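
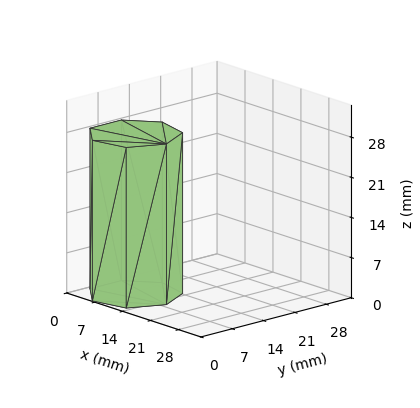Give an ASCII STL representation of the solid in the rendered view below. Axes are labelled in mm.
Reading the render: the shape is a regular 7-sided prism (a cylinder approximated with 7 flat sides), circumscribed radius ≈ 8 mm, height ≈ 28 mm (dimensions read to the nearest mm from the axis ticks). For the STL, each face is triangulated and given an outward normal.

solid part
  facet normal 0.0000 0.0000 -1.0000
    outer loop
      vertex 6.2 15.8 0.0
      vertex 13.0 14.3 0.0
      vertex 16.0 8.0 0.0
    endloop
  endfacet
  facet normal 0.0000 0.0000 -1.0000
    outer loop
      vertex 0.8 11.5 0.0
      vertex 6.2 15.8 0.0
      vertex 16.0 8.0 0.0
    endloop
  endfacet
  facet normal 0.0000 0.0000 -1.0000
    outer loop
      vertex 0.8 4.5 0.0
      vertex 0.8 11.5 0.0
      vertex 16.0 8.0 0.0
    endloop
  endfacet
  facet normal 0.0000 0.0000 -1.0000
    outer loop
      vertex 6.2 0.2 0.0
      vertex 0.8 4.5 0.0
      vertex 16.0 8.0 0.0
    endloop
  endfacet
  facet normal 0.0000 0.0000 -1.0000
    outer loop
      vertex 13.0 1.7 0.0
      vertex 6.2 0.2 0.0
      vertex 16.0 8.0 0.0
    endloop
  endfacet
  facet normal 0.0000 0.0000 1.0000
    outer loop
      vertex 16.0 8.0 28.0
      vertex 13.0 14.3 28.0
      vertex 6.2 15.8 28.0
    endloop
  endfacet
  facet normal 0.0000 0.0000 1.0000
    outer loop
      vertex 16.0 8.0 28.0
      vertex 6.2 15.8 28.0
      vertex 0.8 11.5 28.0
    endloop
  endfacet
  facet normal 0.0000 0.0000 1.0000
    outer loop
      vertex 16.0 8.0 28.0
      vertex 0.8 11.5 28.0
      vertex 0.8 4.5 28.0
    endloop
  endfacet
  facet normal 0.0000 0.0000 1.0000
    outer loop
      vertex 16.0 8.0 28.0
      vertex 0.8 4.5 28.0
      vertex 6.2 0.2 28.0
    endloop
  endfacet
  facet normal 0.0000 0.0000 1.0000
    outer loop
      vertex 16.0 8.0 28.0
      vertex 6.2 0.2 28.0
      vertex 13.0 1.7 28.0
    endloop
  endfacet
  facet normal 0.9029 0.4299 0.0000
    outer loop
      vertex 16.0 8.0 0.0
      vertex 13.0 14.3 0.0
      vertex 13.0 14.3 28.0
    endloop
  endfacet
  facet normal 0.9029 0.4299 0.0000
    outer loop
      vertex 16.0 8.0 0.0
      vertex 13.0 14.3 28.0
      vertex 16.0 8.0 28.0
    endloop
  endfacet
  facet normal 0.2154 0.9765 0.0000
    outer loop
      vertex 13.0 14.3 0.0
      vertex 6.2 15.8 0.0
      vertex 6.2 15.8 28.0
    endloop
  endfacet
  facet normal 0.2154 0.9765 0.0000
    outer loop
      vertex 13.0 14.3 0.0
      vertex 6.2 15.8 28.0
      vertex 13.0 14.3 28.0
    endloop
  endfacet
  facet normal -0.6229 0.7823 0.0000
    outer loop
      vertex 6.2 15.8 0.0
      vertex 0.8 11.5 0.0
      vertex 0.8 11.5 28.0
    endloop
  endfacet
  facet normal -0.6229 0.7823 0.0000
    outer loop
      vertex 6.2 15.8 0.0
      vertex 0.8 11.5 28.0
      vertex 6.2 15.8 28.0
    endloop
  endfacet
  facet normal -1.0000 0.0000 0.0000
    outer loop
      vertex 0.8 11.5 0.0
      vertex 0.8 4.5 0.0
      vertex 0.8 4.5 28.0
    endloop
  endfacet
  facet normal -1.0000 0.0000 0.0000
    outer loop
      vertex 0.8 11.5 0.0
      vertex 0.8 4.5 28.0
      vertex 0.8 11.5 28.0
    endloop
  endfacet
  facet normal -0.6229 -0.7823 0.0000
    outer loop
      vertex 0.8 4.5 0.0
      vertex 6.2 0.2 0.0
      vertex 6.2 0.2 28.0
    endloop
  endfacet
  facet normal -0.6229 -0.7823 0.0000
    outer loop
      vertex 0.8 4.5 0.0
      vertex 6.2 0.2 28.0
      vertex 0.8 4.5 28.0
    endloop
  endfacet
  facet normal 0.2154 -0.9765 0.0000
    outer loop
      vertex 6.2 0.2 0.0
      vertex 13.0 1.7 0.0
      vertex 13.0 1.7 28.0
    endloop
  endfacet
  facet normal 0.2154 -0.9765 0.0000
    outer loop
      vertex 6.2 0.2 0.0
      vertex 13.0 1.7 28.0
      vertex 6.2 0.2 28.0
    endloop
  endfacet
  facet normal 0.9029 -0.4299 0.0000
    outer loop
      vertex 13.0 1.7 0.0
      vertex 16.0 8.0 0.0
      vertex 16.0 8.0 28.0
    endloop
  endfacet
  facet normal 0.9029 -0.4299 0.0000
    outer loop
      vertex 13.0 1.7 0.0
      vertex 16.0 8.0 28.0
      vertex 13.0 1.7 28.0
    endloop
  endfacet
endsolid part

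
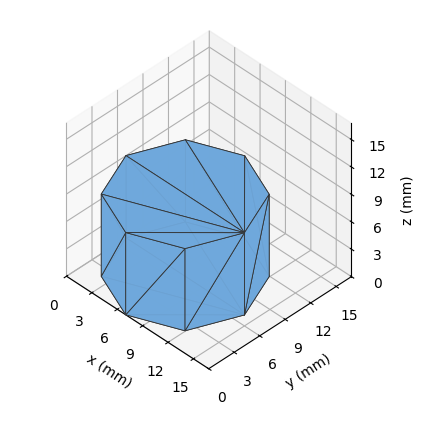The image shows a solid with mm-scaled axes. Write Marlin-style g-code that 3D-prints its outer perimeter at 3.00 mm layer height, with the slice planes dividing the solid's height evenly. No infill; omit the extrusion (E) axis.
Reading the render: the shape is a regular 8-sided prism (a cylinder approximated with 8 flat sides), circumscribed radius ≈ 7 mm, height ≈ 9 mm (dimensions read to the nearest mm from the axis ticks). For the g-code, the solid's height is divided into equal slices at the stated Δz and each level perimeter traced with G1 moves after a G0 lift.

; perimeter-only toolpath
G21 ; units = mm
G90 ; absolute positioning
G28 ; home
; layer 1
G0 Z3.00
G0 X14.00 Y7.00
G1 X11.95 Y11.95
G1 X7.00 Y14.00
G1 X2.05 Y11.95
G1 X0.00 Y7.00
G1 X2.05 Y2.05
G1 X7.00 Y0.00
G1 X11.95 Y2.05
G1 X14.00 Y7.00
; layer 2
G0 Z6.00
G0 X14.00 Y7.00
G1 X11.95 Y11.95
G1 X7.00 Y14.00
G1 X2.05 Y11.95
G1 X0.00 Y7.00
G1 X2.05 Y2.05
G1 X7.00 Y0.00
G1 X11.95 Y2.05
G1 X14.00 Y7.00
; layer 3
G0 Z9.00
G0 X14.00 Y7.00
G1 X11.95 Y11.95
G1 X7.00 Y14.00
G1 X2.05 Y11.95
G1 X0.00 Y7.00
G1 X2.05 Y2.05
G1 X7.00 Y0.00
G1 X11.95 Y2.05
G1 X14.00 Y7.00
M2 ; end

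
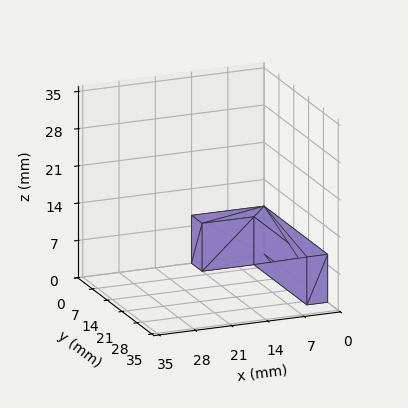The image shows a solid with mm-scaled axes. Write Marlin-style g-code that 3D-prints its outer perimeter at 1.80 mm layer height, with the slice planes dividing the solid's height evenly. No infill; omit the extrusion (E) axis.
Reading the render: the shape is an L-shaped prism: outer 14 × 30 mm, arm thicknesses ≈ 5 mm (horizontal) and 4 mm (vertical), extruded 9 mm in z (dimensions read to the nearest mm from the axis ticks). For the g-code, the solid's height is divided into equal slices at the stated Δz and each level perimeter traced with G1 moves after a G0 lift.

; perimeter-only toolpath
G21 ; units = mm
G90 ; absolute positioning
G28 ; home
; layer 1
G0 Z1.80
G0 X0.00 Y0.00
G1 X14.00 Y0.00
G1 X14.00 Y5.00
G1 X4.00 Y5.00
G1 X4.00 Y30.00
G1 X0.00 Y30.00
G1 X0.00 Y0.00
; layer 2
G0 Z3.60
G0 X0.00 Y0.00
G1 X14.00 Y0.00
G1 X14.00 Y5.00
G1 X4.00 Y5.00
G1 X4.00 Y30.00
G1 X0.00 Y30.00
G1 X0.00 Y0.00
; layer 3
G0 Z5.40
G0 X0.00 Y0.00
G1 X14.00 Y0.00
G1 X14.00 Y5.00
G1 X4.00 Y5.00
G1 X4.00 Y30.00
G1 X0.00 Y30.00
G1 X0.00 Y0.00
; layer 4
G0 Z7.20
G0 X0.00 Y0.00
G1 X14.00 Y0.00
G1 X14.00 Y5.00
G1 X4.00 Y5.00
G1 X4.00 Y30.00
G1 X0.00 Y30.00
G1 X0.00 Y0.00
; layer 5
G0 Z9.00
G0 X0.00 Y0.00
G1 X14.00 Y0.00
G1 X14.00 Y5.00
G1 X4.00 Y5.00
G1 X4.00 Y30.00
G1 X0.00 Y30.00
G1 X0.00 Y0.00
M2 ; end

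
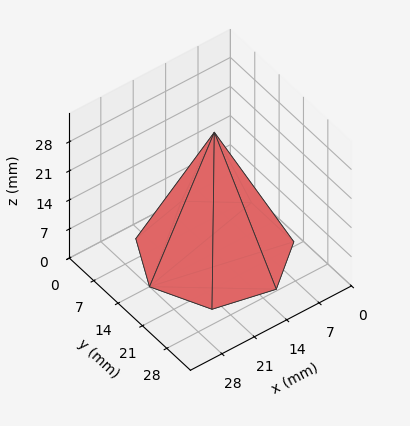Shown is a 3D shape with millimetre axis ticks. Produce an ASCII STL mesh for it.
Reading the render: the shape is a regular 7-sided pyramid, base circumscribed radius ≈ 14 mm, apex at z ≈ 29 mm (dimensions read to the nearest mm from the axis ticks). For the STL, each face is triangulated and given an outward normal.

solid part
  facet normal 0.0000 0.0000 -1.0000
    outer loop
      vertex 10.88 27.65 0.00
      vertex 22.73 24.95 0.00
      vertex 28.00 14.00 0.00
    endloop
  endfacet
  facet normal 0.0000 0.0000 -1.0000
    outer loop
      vertex 1.39 20.07 0.00
      vertex 10.88 27.65 0.00
      vertex 28.00 14.00 0.00
    endloop
  endfacet
  facet normal 0.0000 0.0000 -1.0000
    outer loop
      vertex 1.39 7.93 0.00
      vertex 1.39 20.07 0.00
      vertex 28.00 14.00 0.00
    endloop
  endfacet
  facet normal 0.0000 0.0000 -1.0000
    outer loop
      vertex 10.88 0.35 0.00
      vertex 1.39 7.93 0.00
      vertex 28.00 14.00 0.00
    endloop
  endfacet
  facet normal 0.0000 0.0000 -1.0000
    outer loop
      vertex 22.73 3.05 0.00
      vertex 10.88 0.35 0.00
      vertex 28.00 14.00 0.00
    endloop
  endfacet
  facet normal 0.8263 0.3977 0.3989
    outer loop
      vertex 28.00 14.00 0.00
      vertex 22.73 24.95 0.00
      vertex 14.00 14.00 29.00
    endloop
  endfacet
  facet normal 0.2037 0.8941 0.3989
    outer loop
      vertex 22.73 24.95 0.00
      vertex 10.88 27.65 0.00
      vertex 14.00 14.00 29.00
    endloop
  endfacet
  facet normal -0.5723 0.7165 0.3988
    outer loop
      vertex 10.88 27.65 0.00
      vertex 1.39 20.07 0.00
      vertex 14.00 14.00 29.00
    endloop
  endfacet
  facet normal -0.9171 0.0000 0.3988
    outer loop
      vertex 1.39 20.07 0.00
      vertex 1.39 7.93 0.00
      vertex 14.00 14.00 29.00
    endloop
  endfacet
  facet normal -0.5723 -0.7165 0.3988
    outer loop
      vertex 1.39 7.93 0.00
      vertex 10.88 0.35 0.00
      vertex 14.00 14.00 29.00
    endloop
  endfacet
  facet normal 0.2037 -0.8941 0.3989
    outer loop
      vertex 10.88 0.35 0.00
      vertex 22.73 3.05 0.00
      vertex 14.00 14.00 29.00
    endloop
  endfacet
  facet normal 0.8263 -0.3977 0.3989
    outer loop
      vertex 22.73 3.05 0.00
      vertex 28.00 14.00 0.00
      vertex 14.00 14.00 29.00
    endloop
  endfacet
endsolid part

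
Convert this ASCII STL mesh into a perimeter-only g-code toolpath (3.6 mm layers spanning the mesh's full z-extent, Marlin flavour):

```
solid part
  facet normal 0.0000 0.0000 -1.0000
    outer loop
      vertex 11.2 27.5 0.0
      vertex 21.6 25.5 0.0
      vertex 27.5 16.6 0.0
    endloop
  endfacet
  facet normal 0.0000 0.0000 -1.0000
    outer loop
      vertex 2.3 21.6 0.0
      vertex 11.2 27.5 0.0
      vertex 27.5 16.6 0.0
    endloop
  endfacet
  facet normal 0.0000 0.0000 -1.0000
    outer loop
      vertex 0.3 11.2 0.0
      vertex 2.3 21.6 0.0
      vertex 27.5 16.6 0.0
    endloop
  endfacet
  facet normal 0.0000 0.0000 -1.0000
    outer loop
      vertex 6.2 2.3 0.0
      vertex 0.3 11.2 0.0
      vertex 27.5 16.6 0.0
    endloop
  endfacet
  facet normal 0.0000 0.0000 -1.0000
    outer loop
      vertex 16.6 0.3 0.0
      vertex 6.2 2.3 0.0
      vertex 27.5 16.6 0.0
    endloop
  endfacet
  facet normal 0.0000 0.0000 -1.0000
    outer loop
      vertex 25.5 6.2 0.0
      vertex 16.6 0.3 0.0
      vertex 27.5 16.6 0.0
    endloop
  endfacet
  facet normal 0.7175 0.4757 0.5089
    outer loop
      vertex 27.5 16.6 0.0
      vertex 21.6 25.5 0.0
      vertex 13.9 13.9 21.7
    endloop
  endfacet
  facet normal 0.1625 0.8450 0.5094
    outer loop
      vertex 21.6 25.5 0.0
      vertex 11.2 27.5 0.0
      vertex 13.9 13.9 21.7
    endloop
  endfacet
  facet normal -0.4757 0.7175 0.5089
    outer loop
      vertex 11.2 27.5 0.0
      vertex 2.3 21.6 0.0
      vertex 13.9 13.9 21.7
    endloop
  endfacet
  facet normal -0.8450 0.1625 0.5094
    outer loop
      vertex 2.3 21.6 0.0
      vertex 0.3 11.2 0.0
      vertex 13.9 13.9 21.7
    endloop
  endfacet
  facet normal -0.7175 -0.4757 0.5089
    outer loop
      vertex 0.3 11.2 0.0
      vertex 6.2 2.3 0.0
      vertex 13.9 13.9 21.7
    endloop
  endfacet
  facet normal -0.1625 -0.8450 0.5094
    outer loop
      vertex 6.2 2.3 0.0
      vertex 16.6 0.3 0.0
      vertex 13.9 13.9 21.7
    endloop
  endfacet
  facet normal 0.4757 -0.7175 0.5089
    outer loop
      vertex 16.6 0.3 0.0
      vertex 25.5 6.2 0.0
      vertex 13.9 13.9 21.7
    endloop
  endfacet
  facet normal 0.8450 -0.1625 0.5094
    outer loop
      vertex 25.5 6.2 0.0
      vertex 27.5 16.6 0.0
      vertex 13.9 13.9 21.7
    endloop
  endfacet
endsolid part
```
; perimeter-only toolpath
G21 ; units = mm
G90 ; absolute positioning
G28 ; home
; layer 1
G0 Z3.6
G0 X25.2 Y16.2
G1 X20.3 Y23.6
G1 X11.7 Y25.2
G1 X4.2 Y20.3
G1 X2.6 Y11.7
G1 X7.5 Y4.2
G1 X16.2 Y2.6
G1 X23.6 Y7.5
G1 X25.2 Y16.2
; layer 2
G0 Z7.2
G0 X23.0 Y15.7
G1 X19.0 Y21.6
G1 X12.1 Y23.0
G1 X6.2 Y19.0
G1 X4.8 Y12.1
G1 X8.8 Y6.2
G1 X15.7 Y4.8
G1 X21.6 Y8.8
G1 X23.0 Y15.7
; layer 3
G0 Z10.8
G0 X20.7 Y15.2
G1 X17.8 Y19.7
G1 X12.6 Y20.7
G1 X8.1 Y17.8
G1 X7.1 Y12.6
G1 X10.1 Y8.1
G1 X15.2 Y7.1
G1 X19.7 Y10.1
G1 X20.7 Y15.2
; layer 4
G0 Z14.5
G0 X18.4 Y14.8
G1 X16.5 Y17.8
G1 X13.0 Y18.4
G1 X10.0 Y16.5
G1 X9.4 Y13.0
G1 X11.3 Y10.0
G1 X14.8 Y9.4
G1 X17.8 Y11.3
G1 X18.4 Y14.8
; layer 5
G0 Z18.1
G0 X16.2 Y14.3
G1 X15.2 Y15.8
G1 X13.4 Y16.2
G1 X12.0 Y15.2
G1 X11.6 Y13.4
G1 X12.6 Y12.0
G1 X14.3 Y11.6
G1 X15.8 Y12.6
G1 X16.2 Y14.3
M2 ; end

The solid is a regular 8-sided pyramid, base circumscribed radius ≈ 13.9 mm, apex at z ≈ 21.7 mm. Slicing at Δz = 3.6 mm — 6 equal slices spanning the solid's height, so layer i sits at z = i·h/6 — gives 5 non-empty perimeters. Each is a 8-segment closed polygon; G0 lifts to the layer z and rapids to the start vertex, then G1 traces the edges. The cross-section shrinks linearly with z (the slice at the apex is degenerate and omitted).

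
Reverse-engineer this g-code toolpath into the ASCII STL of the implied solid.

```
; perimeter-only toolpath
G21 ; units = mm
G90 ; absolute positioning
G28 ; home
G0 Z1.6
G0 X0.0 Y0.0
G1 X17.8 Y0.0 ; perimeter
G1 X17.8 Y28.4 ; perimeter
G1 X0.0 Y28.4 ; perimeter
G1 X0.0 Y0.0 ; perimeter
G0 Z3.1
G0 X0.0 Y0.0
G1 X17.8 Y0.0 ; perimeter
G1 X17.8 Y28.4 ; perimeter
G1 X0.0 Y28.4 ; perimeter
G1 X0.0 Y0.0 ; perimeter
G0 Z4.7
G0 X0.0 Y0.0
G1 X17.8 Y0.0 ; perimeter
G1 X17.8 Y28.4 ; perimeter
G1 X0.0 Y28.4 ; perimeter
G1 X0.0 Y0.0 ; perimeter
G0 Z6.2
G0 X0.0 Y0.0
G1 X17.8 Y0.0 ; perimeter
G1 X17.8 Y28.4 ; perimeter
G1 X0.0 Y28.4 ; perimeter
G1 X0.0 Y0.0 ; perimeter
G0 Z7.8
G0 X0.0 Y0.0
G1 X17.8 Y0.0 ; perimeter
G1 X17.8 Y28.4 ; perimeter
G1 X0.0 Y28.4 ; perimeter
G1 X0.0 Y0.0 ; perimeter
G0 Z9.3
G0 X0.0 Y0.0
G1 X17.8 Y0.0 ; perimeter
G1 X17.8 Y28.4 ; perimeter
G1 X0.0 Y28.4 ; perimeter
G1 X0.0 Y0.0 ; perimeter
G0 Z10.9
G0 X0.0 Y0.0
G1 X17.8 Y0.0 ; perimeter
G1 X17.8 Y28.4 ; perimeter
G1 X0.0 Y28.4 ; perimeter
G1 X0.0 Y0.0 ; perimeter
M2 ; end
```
solid part
  facet normal 0.0000 0.0000 -1.0000
    outer loop
      vertex 17.8 28.4 0.0
      vertex 17.8 0.0 0.0
      vertex 0.0 0.0 0.0
    endloop
  endfacet
  facet normal 0.0000 0.0000 -1.0000
    outer loop
      vertex 0.0 28.4 0.0
      vertex 17.8 28.4 0.0
      vertex 0.0 0.0 0.0
    endloop
  endfacet
  facet normal 0.0000 0.0000 1.0000
    outer loop
      vertex 0.0 0.0 10.9
      vertex 17.8 0.0 10.9
      vertex 17.8 28.4 10.9
    endloop
  endfacet
  facet normal 0.0000 0.0000 1.0000
    outer loop
      vertex 0.0 0.0 10.9
      vertex 17.8 28.4 10.9
      vertex 0.0 28.4 10.9
    endloop
  endfacet
  facet normal 0.0000 -1.0000 0.0000
    outer loop
      vertex 0.0 0.0 0.0
      vertex 17.8 0.0 0.0
      vertex 17.8 0.0 10.9
    endloop
  endfacet
  facet normal 0.0000 -1.0000 0.0000
    outer loop
      vertex 0.0 0.0 0.0
      vertex 17.8 0.0 10.9
      vertex 0.0 0.0 10.9
    endloop
  endfacet
  facet normal 0.0000 1.0000 0.0000
    outer loop
      vertex 17.8 28.4 10.9
      vertex 17.8 28.4 0.0
      vertex 0.0 28.4 0.0
    endloop
  endfacet
  facet normal 0.0000 1.0000 0.0000
    outer loop
      vertex 0.0 28.4 10.9
      vertex 17.8 28.4 10.9
      vertex 0.0 28.4 0.0
    endloop
  endfacet
  facet normal -1.0000 0.0000 0.0000
    outer loop
      vertex 0.0 28.4 10.9
      vertex 0.0 28.4 0.0
      vertex 0.0 0.0 0.0
    endloop
  endfacet
  facet normal -1.0000 0.0000 0.0000
    outer loop
      vertex 0.0 0.0 10.9
      vertex 0.0 28.4 10.9
      vertex 0.0 0.0 0.0
    endloop
  endfacet
  facet normal 1.0000 0.0000 0.0000
    outer loop
      vertex 17.8 0.0 0.0
      vertex 17.8 28.4 0.0
      vertex 17.8 28.4 10.9
    endloop
  endfacet
  facet normal 1.0000 0.0000 0.0000
    outer loop
      vertex 17.8 0.0 0.0
      vertex 17.8 28.4 10.9
      vertex 17.8 0.0 10.9
    endloop
  endfacet
endsolid part

The G0 Z moves step by Δz≈1.6 mm. Every layer's G1 loop is the same polygon, so the solid is a straight extrusion of it from z=0 to z≈10.9. Closing with flat bottom and top caps and triangulating gives 12 facets — a rectangular box, roughly 17.8 × 28.4 mm footprint and 10.9 mm tall.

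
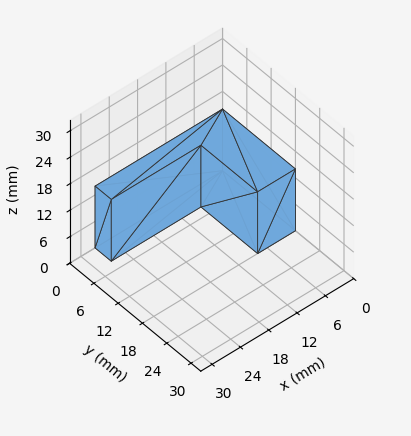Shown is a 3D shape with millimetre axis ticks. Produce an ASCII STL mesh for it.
Reading the render: the shape is an L-shaped prism: outer 27 × 18 mm, arm thicknesses ≈ 4 mm (horizontal) and 8 mm (vertical), extruded 14 mm in z (dimensions read to the nearest mm from the axis ticks). For the STL, each face is triangulated and given an outward normal.

solid part
  facet normal 0.0000 0.0000 -1.0000
    outer loop
      vertex 27.00 4.00 0.00
      vertex 27.00 0.00 0.00
      vertex 0.00 0.00 0.00
    endloop
  endfacet
  facet normal 0.0000 0.0000 -1.0000
    outer loop
      vertex 8.00 4.00 0.00
      vertex 27.00 4.00 0.00
      vertex 0.00 0.00 0.00
    endloop
  endfacet
  facet normal 0.0000 0.0000 -1.0000
    outer loop
      vertex 8.00 18.00 0.00
      vertex 8.00 4.00 0.00
      vertex 0.00 0.00 0.00
    endloop
  endfacet
  facet normal 0.0000 0.0000 -1.0000
    outer loop
      vertex 0.00 18.00 0.00
      vertex 8.00 18.00 0.00
      vertex 0.00 0.00 0.00
    endloop
  endfacet
  facet normal 0.0000 0.0000 1.0000
    outer loop
      vertex 0.00 0.00 14.00
      vertex 27.00 0.00 14.00
      vertex 27.00 4.00 14.00
    endloop
  endfacet
  facet normal 0.0000 0.0000 1.0000
    outer loop
      vertex 0.00 0.00 14.00
      vertex 27.00 4.00 14.00
      vertex 8.00 4.00 14.00
    endloop
  endfacet
  facet normal 0.0000 0.0000 1.0000
    outer loop
      vertex 0.00 0.00 14.00
      vertex 8.00 4.00 14.00
      vertex 8.00 18.00 14.00
    endloop
  endfacet
  facet normal 0.0000 0.0000 1.0000
    outer loop
      vertex 0.00 0.00 14.00
      vertex 8.00 18.00 14.00
      vertex 0.00 18.00 14.00
    endloop
  endfacet
  facet normal 0.0000 -1.0000 0.0000
    outer loop
      vertex 0.00 0.00 0.00
      vertex 27.00 0.00 0.00
      vertex 27.00 0.00 14.00
    endloop
  endfacet
  facet normal 0.0000 -1.0000 0.0000
    outer loop
      vertex 0.00 0.00 0.00
      vertex 27.00 0.00 14.00
      vertex 0.00 0.00 14.00
    endloop
  endfacet
  facet normal 1.0000 0.0000 0.0000
    outer loop
      vertex 27.00 0.00 0.00
      vertex 27.00 4.00 0.00
      vertex 27.00 4.00 14.00
    endloop
  endfacet
  facet normal 1.0000 0.0000 0.0000
    outer loop
      vertex 27.00 0.00 0.00
      vertex 27.00 4.00 14.00
      vertex 27.00 0.00 14.00
    endloop
  endfacet
  facet normal 0.0000 1.0000 0.0000
    outer loop
      vertex 27.00 4.00 0.00
      vertex 8.00 4.00 0.00
      vertex 8.00 4.00 14.00
    endloop
  endfacet
  facet normal 0.0000 1.0000 0.0000
    outer loop
      vertex 27.00 4.00 0.00
      vertex 8.00 4.00 14.00
      vertex 27.00 4.00 14.00
    endloop
  endfacet
  facet normal 1.0000 0.0000 0.0000
    outer loop
      vertex 8.00 4.00 0.00
      vertex 8.00 18.00 0.00
      vertex 8.00 18.00 14.00
    endloop
  endfacet
  facet normal 1.0000 0.0000 0.0000
    outer loop
      vertex 8.00 4.00 0.00
      vertex 8.00 18.00 14.00
      vertex 8.00 4.00 14.00
    endloop
  endfacet
  facet normal 0.0000 1.0000 0.0000
    outer loop
      vertex 8.00 18.00 0.00
      vertex 0.00 18.00 0.00
      vertex 0.00 18.00 14.00
    endloop
  endfacet
  facet normal 0.0000 1.0000 0.0000
    outer loop
      vertex 8.00 18.00 0.00
      vertex 0.00 18.00 14.00
      vertex 8.00 18.00 14.00
    endloop
  endfacet
  facet normal -1.0000 0.0000 0.0000
    outer loop
      vertex 0.00 18.00 0.00
      vertex 0.00 0.00 0.00
      vertex 0.00 0.00 14.00
    endloop
  endfacet
  facet normal -1.0000 0.0000 0.0000
    outer loop
      vertex 0.00 18.00 0.00
      vertex 0.00 0.00 14.00
      vertex 0.00 18.00 14.00
    endloop
  endfacet
endsolid part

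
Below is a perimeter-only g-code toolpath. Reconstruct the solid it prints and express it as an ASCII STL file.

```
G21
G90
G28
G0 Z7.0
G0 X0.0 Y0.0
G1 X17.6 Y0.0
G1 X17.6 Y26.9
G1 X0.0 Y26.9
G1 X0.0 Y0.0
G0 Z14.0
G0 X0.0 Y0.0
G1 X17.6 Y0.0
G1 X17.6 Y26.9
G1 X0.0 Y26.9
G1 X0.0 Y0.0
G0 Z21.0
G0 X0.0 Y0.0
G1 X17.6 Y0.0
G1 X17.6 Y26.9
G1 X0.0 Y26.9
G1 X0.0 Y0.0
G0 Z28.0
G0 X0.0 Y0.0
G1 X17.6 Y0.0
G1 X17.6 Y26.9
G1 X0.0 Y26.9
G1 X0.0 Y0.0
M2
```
solid part
  facet normal 0.0000 0.0000 -1.0000
    outer loop
      vertex 17.6 26.9 0.0
      vertex 17.6 0.0 0.0
      vertex 0.0 0.0 0.0
    endloop
  endfacet
  facet normal 0.0000 0.0000 -1.0000
    outer loop
      vertex 0.0 26.9 0.0
      vertex 17.6 26.9 0.0
      vertex 0.0 0.0 0.0
    endloop
  endfacet
  facet normal 0.0000 0.0000 1.0000
    outer loop
      vertex 0.0 0.0 28.0
      vertex 17.6 0.0 28.0
      vertex 17.6 26.9 28.0
    endloop
  endfacet
  facet normal 0.0000 0.0000 1.0000
    outer loop
      vertex 0.0 0.0 28.0
      vertex 17.6 26.9 28.0
      vertex 0.0 26.9 28.0
    endloop
  endfacet
  facet normal 0.0000 -1.0000 0.0000
    outer loop
      vertex 0.0 0.0 0.0
      vertex 17.6 0.0 0.0
      vertex 17.6 0.0 28.0
    endloop
  endfacet
  facet normal 0.0000 -1.0000 0.0000
    outer loop
      vertex 0.0 0.0 0.0
      vertex 17.6 0.0 28.0
      vertex 0.0 0.0 28.0
    endloop
  endfacet
  facet normal 0.0000 1.0000 0.0000
    outer loop
      vertex 17.6 26.9 28.0
      vertex 17.6 26.9 0.0
      vertex 0.0 26.9 0.0
    endloop
  endfacet
  facet normal 0.0000 1.0000 0.0000
    outer loop
      vertex 0.0 26.9 28.0
      vertex 17.6 26.9 28.0
      vertex 0.0 26.9 0.0
    endloop
  endfacet
  facet normal -1.0000 0.0000 0.0000
    outer loop
      vertex 0.0 26.9 28.0
      vertex 0.0 26.9 0.0
      vertex 0.0 0.0 0.0
    endloop
  endfacet
  facet normal -1.0000 0.0000 0.0000
    outer loop
      vertex 0.0 0.0 28.0
      vertex 0.0 26.9 28.0
      vertex 0.0 0.0 0.0
    endloop
  endfacet
  facet normal 1.0000 0.0000 0.0000
    outer loop
      vertex 17.6 0.0 0.0
      vertex 17.6 26.9 0.0
      vertex 17.6 26.9 28.0
    endloop
  endfacet
  facet normal 1.0000 0.0000 0.0000
    outer loop
      vertex 17.6 0.0 0.0
      vertex 17.6 26.9 28.0
      vertex 17.6 0.0 28.0
    endloop
  endfacet
endsolid part

The G0 Z moves step by Δz≈7.0 mm. Every layer's G1 loop is the same polygon, so the solid is a straight extrusion of it from z=0 to z≈28. Closing with flat bottom and top caps and triangulating gives 12 facets — a rectangular box, roughly 17.6 × 26.9 mm footprint and 28 mm tall.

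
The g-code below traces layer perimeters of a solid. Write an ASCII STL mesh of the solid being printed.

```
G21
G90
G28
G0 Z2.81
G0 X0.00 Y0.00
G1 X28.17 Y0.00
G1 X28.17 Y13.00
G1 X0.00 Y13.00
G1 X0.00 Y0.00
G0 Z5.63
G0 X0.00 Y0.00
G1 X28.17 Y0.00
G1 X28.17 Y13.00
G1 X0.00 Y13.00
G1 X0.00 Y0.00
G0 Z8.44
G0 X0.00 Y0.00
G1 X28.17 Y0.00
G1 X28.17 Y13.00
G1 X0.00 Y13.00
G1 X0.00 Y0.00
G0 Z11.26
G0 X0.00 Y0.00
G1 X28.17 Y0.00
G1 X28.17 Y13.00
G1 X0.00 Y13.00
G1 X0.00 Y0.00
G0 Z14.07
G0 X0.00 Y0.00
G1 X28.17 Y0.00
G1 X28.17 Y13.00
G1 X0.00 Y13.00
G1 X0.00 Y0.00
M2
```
solid part
  facet normal 0.0000 0.0000 -1.0000
    outer loop
      vertex 28.17 13.00 0.00
      vertex 28.17 0.00 0.00
      vertex 0.00 0.00 0.00
    endloop
  endfacet
  facet normal 0.0000 0.0000 -1.0000
    outer loop
      vertex 0.00 13.00 0.00
      vertex 28.17 13.00 0.00
      vertex 0.00 0.00 0.00
    endloop
  endfacet
  facet normal 0.0000 0.0000 1.0000
    outer loop
      vertex 0.00 0.00 14.07
      vertex 28.17 0.00 14.07
      vertex 28.17 13.00 14.07
    endloop
  endfacet
  facet normal 0.0000 0.0000 1.0000
    outer loop
      vertex 0.00 0.00 14.07
      vertex 28.17 13.00 14.07
      vertex 0.00 13.00 14.07
    endloop
  endfacet
  facet normal 0.0000 -1.0000 0.0000
    outer loop
      vertex 0.00 0.00 0.00
      vertex 28.17 0.00 0.00
      vertex 28.17 0.00 14.07
    endloop
  endfacet
  facet normal 0.0000 -1.0000 0.0000
    outer loop
      vertex 0.00 0.00 0.00
      vertex 28.17 0.00 14.07
      vertex 0.00 0.00 14.07
    endloop
  endfacet
  facet normal 0.0000 1.0000 0.0000
    outer loop
      vertex 28.17 13.00 14.07
      vertex 28.17 13.00 0.00
      vertex 0.00 13.00 0.00
    endloop
  endfacet
  facet normal 0.0000 1.0000 0.0000
    outer loop
      vertex 0.00 13.00 14.07
      vertex 28.17 13.00 14.07
      vertex 0.00 13.00 0.00
    endloop
  endfacet
  facet normal -1.0000 0.0000 0.0000
    outer loop
      vertex 0.00 13.00 14.07
      vertex 0.00 13.00 0.00
      vertex 0.00 0.00 0.00
    endloop
  endfacet
  facet normal -1.0000 0.0000 0.0000
    outer loop
      vertex 0.00 0.00 14.07
      vertex 0.00 13.00 14.07
      vertex 0.00 0.00 0.00
    endloop
  endfacet
  facet normal 1.0000 0.0000 0.0000
    outer loop
      vertex 28.17 0.00 0.00
      vertex 28.17 13.00 0.00
      vertex 28.17 13.00 14.07
    endloop
  endfacet
  facet normal 1.0000 0.0000 0.0000
    outer loop
      vertex 28.17 0.00 0.00
      vertex 28.17 13.00 14.07
      vertex 28.17 0.00 14.07
    endloop
  endfacet
endsolid part

The G0 Z moves step by Δz≈2.81 mm. Every layer's G1 loop is the same polygon, so the solid is a straight extrusion of it from z=0 to z≈14.1. Closing with flat bottom and top caps and triangulating gives 12 facets — a rectangular box, roughly 28.2 × 13 mm footprint and 14.1 mm tall.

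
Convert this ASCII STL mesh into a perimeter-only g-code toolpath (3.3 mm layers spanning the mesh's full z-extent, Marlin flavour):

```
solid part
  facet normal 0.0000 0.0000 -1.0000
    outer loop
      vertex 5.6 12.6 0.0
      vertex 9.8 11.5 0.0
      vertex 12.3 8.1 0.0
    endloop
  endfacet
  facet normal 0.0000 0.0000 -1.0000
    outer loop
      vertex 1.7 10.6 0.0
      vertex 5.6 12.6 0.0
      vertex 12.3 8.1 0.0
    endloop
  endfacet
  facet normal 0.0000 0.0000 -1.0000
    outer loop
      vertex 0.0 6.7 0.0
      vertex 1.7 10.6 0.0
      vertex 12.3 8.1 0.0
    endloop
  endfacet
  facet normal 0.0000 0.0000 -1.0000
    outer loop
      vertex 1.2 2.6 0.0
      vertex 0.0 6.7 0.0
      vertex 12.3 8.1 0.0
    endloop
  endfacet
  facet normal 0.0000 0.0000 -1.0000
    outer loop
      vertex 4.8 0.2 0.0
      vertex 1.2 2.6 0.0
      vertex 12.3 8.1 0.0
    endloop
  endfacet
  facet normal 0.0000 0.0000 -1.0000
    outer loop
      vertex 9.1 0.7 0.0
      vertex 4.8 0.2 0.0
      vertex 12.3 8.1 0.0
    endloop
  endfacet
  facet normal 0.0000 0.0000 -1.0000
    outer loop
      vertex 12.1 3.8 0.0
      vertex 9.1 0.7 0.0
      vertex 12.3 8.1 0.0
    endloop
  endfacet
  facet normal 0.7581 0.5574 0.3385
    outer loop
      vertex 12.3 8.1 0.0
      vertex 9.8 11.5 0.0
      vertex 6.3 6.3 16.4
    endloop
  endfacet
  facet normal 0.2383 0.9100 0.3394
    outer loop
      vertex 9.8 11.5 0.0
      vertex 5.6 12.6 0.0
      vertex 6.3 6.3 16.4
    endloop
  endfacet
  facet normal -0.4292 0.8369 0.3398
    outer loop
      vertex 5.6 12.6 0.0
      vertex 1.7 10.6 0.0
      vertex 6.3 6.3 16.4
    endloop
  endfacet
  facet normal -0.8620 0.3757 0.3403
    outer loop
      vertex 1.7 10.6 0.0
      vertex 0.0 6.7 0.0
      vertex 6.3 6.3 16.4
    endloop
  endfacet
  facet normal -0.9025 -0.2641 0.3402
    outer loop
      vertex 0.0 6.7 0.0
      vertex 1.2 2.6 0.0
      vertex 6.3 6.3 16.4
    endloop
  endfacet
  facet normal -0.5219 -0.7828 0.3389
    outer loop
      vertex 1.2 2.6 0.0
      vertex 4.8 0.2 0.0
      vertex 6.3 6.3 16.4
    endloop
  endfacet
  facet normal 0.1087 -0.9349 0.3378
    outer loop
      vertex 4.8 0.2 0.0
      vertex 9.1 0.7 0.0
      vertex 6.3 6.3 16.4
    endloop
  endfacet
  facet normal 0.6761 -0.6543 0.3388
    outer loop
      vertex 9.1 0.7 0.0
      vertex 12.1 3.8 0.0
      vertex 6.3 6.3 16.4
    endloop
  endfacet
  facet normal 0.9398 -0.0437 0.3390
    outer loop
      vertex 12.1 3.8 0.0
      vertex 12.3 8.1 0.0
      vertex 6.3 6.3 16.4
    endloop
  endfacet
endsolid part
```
; perimeter-only toolpath
G21 ; units = mm
G90 ; absolute positioning
G28 ; home
; layer 1
G0 Z3.3
G0 X11.1 Y7.7
G1 X9.1 Y10.5
G1 X5.7 Y11.3
G1 X2.6 Y9.7
G1 X1.3 Y6.6
G1 X2.2 Y3.3
G1 X5.1 Y1.4
G1 X8.5 Y1.8
G1 X10.9 Y4.3
G1 X11.1 Y7.7
; layer 2
G0 Z6.6
G0 X9.9 Y7.4
G1 X8.4 Y9.4
G1 X5.9 Y10.1
G1 X3.5 Y8.9
G1 X2.5 Y6.5
G1 X3.2 Y4.1
G1 X5.4 Y2.6
G1 X8.0 Y2.9
G1 X9.8 Y4.8
G1 X9.9 Y7.4
; layer 3
G0 Z9.8
G0 X8.7 Y7.0
G1 X7.7 Y8.4
G1 X6.0 Y8.8
G1 X4.5 Y8.0
G1 X3.8 Y6.5
G1 X4.3 Y4.8
G1 X5.7 Y3.9
G1 X7.4 Y4.1
G1 X8.6 Y5.3
G1 X8.7 Y7.0
; layer 4
G0 Z13.1
G0 X7.5 Y6.7
G1 X7.0 Y7.3
G1 X6.2 Y7.6
G1 X5.4 Y7.2
G1 X5.0 Y6.4
G1 X5.3 Y5.6
G1 X6.0 Y5.1
G1 X6.9 Y5.2
G1 X7.5 Y5.8
G1 X7.5 Y6.7
M2 ; end

The solid is a regular 9-sided pyramid, base circumscribed radius ≈ 6.3 mm, apex at z ≈ 16.4 mm. Slicing at Δz = 3.3 mm — 5 equal slices spanning the solid's height, so layer i sits at z = i·h/5 — gives 4 non-empty perimeters. Each is a 9-segment closed polygon; G0 lifts to the layer z and rapids to the start vertex, then G1 traces the edges. The cross-section shrinks linearly with z (the slice at the apex is degenerate and omitted).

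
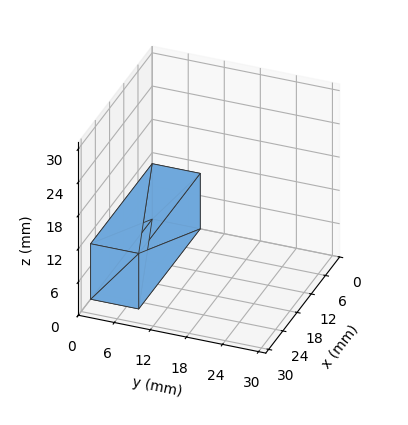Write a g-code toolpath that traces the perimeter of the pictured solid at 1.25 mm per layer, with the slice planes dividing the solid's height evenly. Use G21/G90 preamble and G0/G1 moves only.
Reading the render: the shape is a rectangular box, roughly 26 × 8 mm footprint and 10 mm tall (dimensions read to the nearest mm from the axis ticks). For the g-code, the solid's height is divided into equal slices at the stated Δz and each level perimeter traced with G1 moves after a G0 lift.

; perimeter-only toolpath
G21 ; units = mm
G90 ; absolute positioning
G28 ; home
; layer 1
G0 Z1.25
G0 X0.00 Y0.00
G1 X26.00 Y0.00
G1 X26.00 Y8.00
G1 X0.00 Y8.00
G1 X0.00 Y0.00
; layer 2
G0 Z2.50
G0 X0.00 Y0.00
G1 X26.00 Y0.00
G1 X26.00 Y8.00
G1 X0.00 Y8.00
G1 X0.00 Y0.00
; layer 3
G0 Z3.75
G0 X0.00 Y0.00
G1 X26.00 Y0.00
G1 X26.00 Y8.00
G1 X0.00 Y8.00
G1 X0.00 Y0.00
; layer 4
G0 Z5.00
G0 X0.00 Y0.00
G1 X26.00 Y0.00
G1 X26.00 Y8.00
G1 X0.00 Y8.00
G1 X0.00 Y0.00
; layer 5
G0 Z6.25
G0 X0.00 Y0.00
G1 X26.00 Y0.00
G1 X26.00 Y8.00
G1 X0.00 Y8.00
G1 X0.00 Y0.00
; layer 6
G0 Z7.50
G0 X0.00 Y0.00
G1 X26.00 Y0.00
G1 X26.00 Y8.00
G1 X0.00 Y8.00
G1 X0.00 Y0.00
; layer 7
G0 Z8.75
G0 X0.00 Y0.00
G1 X26.00 Y0.00
G1 X26.00 Y8.00
G1 X0.00 Y8.00
G1 X0.00 Y0.00
; layer 8
G0 Z10.00
G0 X0.00 Y0.00
G1 X26.00 Y0.00
G1 X26.00 Y8.00
G1 X0.00 Y8.00
G1 X0.00 Y0.00
M2 ; end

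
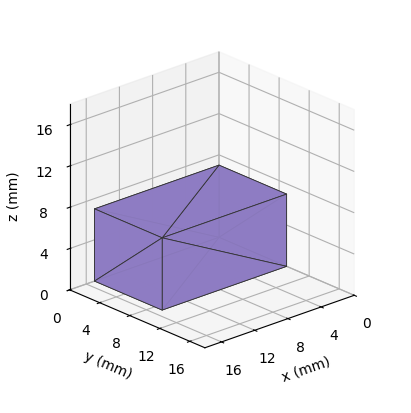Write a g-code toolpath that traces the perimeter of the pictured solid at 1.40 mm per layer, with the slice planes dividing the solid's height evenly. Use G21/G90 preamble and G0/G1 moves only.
Reading the render: the shape is a rectangular box, roughly 15 × 9 mm footprint and 7 mm tall (dimensions read to the nearest mm from the axis ticks). For the g-code, the solid's height is divided into equal slices at the stated Δz and each level perimeter traced with G1 moves after a G0 lift.

; perimeter-only toolpath
G21 ; units = mm
G90 ; absolute positioning
G28 ; home
; layer 1
G0 Z1.40
G0 X0.00 Y0.00
G1 X15.00 Y0.00
G1 X15.00 Y9.00
G1 X0.00 Y9.00
G1 X0.00 Y0.00
; layer 2
G0 Z2.80
G0 X0.00 Y0.00
G1 X15.00 Y0.00
G1 X15.00 Y9.00
G1 X0.00 Y9.00
G1 X0.00 Y0.00
; layer 3
G0 Z4.20
G0 X0.00 Y0.00
G1 X15.00 Y0.00
G1 X15.00 Y9.00
G1 X0.00 Y9.00
G1 X0.00 Y0.00
; layer 4
G0 Z5.60
G0 X0.00 Y0.00
G1 X15.00 Y0.00
G1 X15.00 Y9.00
G1 X0.00 Y9.00
G1 X0.00 Y0.00
; layer 5
G0 Z7.00
G0 X0.00 Y0.00
G1 X15.00 Y0.00
G1 X15.00 Y9.00
G1 X0.00 Y9.00
G1 X0.00 Y0.00
M2 ; end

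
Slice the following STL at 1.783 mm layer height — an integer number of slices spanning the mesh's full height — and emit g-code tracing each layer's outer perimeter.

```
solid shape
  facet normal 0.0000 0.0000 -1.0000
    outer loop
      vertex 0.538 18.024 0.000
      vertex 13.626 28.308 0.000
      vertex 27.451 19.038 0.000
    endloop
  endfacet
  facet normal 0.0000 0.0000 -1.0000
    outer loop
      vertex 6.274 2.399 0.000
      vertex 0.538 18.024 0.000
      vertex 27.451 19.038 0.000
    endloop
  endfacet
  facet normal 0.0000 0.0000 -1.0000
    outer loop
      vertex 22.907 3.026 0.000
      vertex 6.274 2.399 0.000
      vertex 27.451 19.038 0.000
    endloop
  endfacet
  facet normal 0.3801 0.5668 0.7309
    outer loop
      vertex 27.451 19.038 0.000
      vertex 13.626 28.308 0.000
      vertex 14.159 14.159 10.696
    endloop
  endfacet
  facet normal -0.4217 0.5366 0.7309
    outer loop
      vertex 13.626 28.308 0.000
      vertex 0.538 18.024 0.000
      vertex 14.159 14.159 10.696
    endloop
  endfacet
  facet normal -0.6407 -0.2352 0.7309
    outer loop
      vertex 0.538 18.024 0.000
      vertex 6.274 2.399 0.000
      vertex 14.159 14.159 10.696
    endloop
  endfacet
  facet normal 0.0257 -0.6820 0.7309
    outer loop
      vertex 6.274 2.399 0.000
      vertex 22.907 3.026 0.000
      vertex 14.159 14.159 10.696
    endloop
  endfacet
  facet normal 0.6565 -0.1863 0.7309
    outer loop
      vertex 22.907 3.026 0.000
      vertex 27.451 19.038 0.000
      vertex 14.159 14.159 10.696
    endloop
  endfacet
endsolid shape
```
; perimeter-only toolpath
G21 ; units = mm
G90 ; absolute positioning
G28 ; home
; layer 1
G0 Z1.783
G0 X25.236 Y18.225
G1 X13.715 Y25.950
G1 X2.808 Y17.380
G1 X7.588 Y4.359
G1 X21.449 Y4.881
G1 X25.236 Y18.225
; layer 2
G0 Z3.565
G0 X23.020 Y17.412
G1 X13.804 Y23.592
G1 X5.078 Y16.736
G1 X8.902 Y6.319
G1 X19.991 Y6.737
G1 X23.020 Y17.412
; layer 3
G0 Z5.348
G0 X20.805 Y16.599
G1 X13.893 Y21.233
G1 X7.349 Y16.091
G1 X10.216 Y8.279
G1 X18.533 Y8.593
G1 X20.805 Y16.599
; layer 4
G0 Z7.131
G0 X18.590 Y15.785
G1 X13.981 Y18.875
G1 X9.619 Y15.447
G1 X11.531 Y10.239
G1 X17.075 Y10.448
G1 X18.590 Y15.785
; layer 5
G0 Z8.913
G0 X16.374 Y14.972
G1 X14.070 Y16.517
G1 X11.889 Y14.803
G1 X12.845 Y12.199
G1 X15.617 Y12.304
G1 X16.374 Y14.972
M2 ; end

The solid is a regular 5-sided pyramid, base circumscribed radius ≈ 14.2 mm, apex at z ≈ 10.7 mm. Slicing at Δz = 1.783 mm — 6 equal slices spanning the solid's height, so layer i sits at z = i·h/6 — gives 5 non-empty perimeters. Each is a 5-segment closed polygon; G0 lifts to the layer z and rapids to the start vertex, then G1 traces the edges. The cross-section shrinks linearly with z (the slice at the apex is degenerate and omitted).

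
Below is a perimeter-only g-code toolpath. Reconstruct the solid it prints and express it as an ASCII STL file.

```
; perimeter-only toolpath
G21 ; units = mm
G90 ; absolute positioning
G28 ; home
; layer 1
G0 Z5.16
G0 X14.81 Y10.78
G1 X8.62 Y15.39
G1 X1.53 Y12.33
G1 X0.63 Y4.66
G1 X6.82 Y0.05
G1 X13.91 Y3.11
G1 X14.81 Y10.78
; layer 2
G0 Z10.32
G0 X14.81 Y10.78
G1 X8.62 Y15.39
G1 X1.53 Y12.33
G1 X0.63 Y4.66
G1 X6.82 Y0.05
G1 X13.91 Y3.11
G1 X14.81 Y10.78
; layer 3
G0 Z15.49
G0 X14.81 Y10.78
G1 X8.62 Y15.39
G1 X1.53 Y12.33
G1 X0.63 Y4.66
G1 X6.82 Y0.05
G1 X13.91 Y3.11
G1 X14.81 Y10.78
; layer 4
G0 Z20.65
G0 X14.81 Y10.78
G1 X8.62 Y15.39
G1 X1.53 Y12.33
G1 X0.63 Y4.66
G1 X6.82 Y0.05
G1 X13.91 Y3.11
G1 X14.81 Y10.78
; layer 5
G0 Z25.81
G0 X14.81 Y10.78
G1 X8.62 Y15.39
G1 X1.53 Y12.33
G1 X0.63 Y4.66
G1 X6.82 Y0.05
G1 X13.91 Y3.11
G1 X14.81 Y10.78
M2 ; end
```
solid part
  facet normal 0.0000 0.0000 -1.0000
    outer loop
      vertex 1.53 12.33 0.00
      vertex 8.62 15.39 0.00
      vertex 14.81 10.78 0.00
    endloop
  endfacet
  facet normal 0.0000 0.0000 -1.0000
    outer loop
      vertex 0.63 4.66 0.00
      vertex 1.53 12.33 0.00
      vertex 14.81 10.78 0.00
    endloop
  endfacet
  facet normal 0.0000 0.0000 -1.0000
    outer loop
      vertex 6.82 0.05 0.00
      vertex 0.63 4.66 0.00
      vertex 14.81 10.78 0.00
    endloop
  endfacet
  facet normal 0.0000 0.0000 -1.0000
    outer loop
      vertex 13.91 3.11 0.00
      vertex 6.82 0.05 0.00
      vertex 14.81 10.78 0.00
    endloop
  endfacet
  facet normal 0.0000 0.0000 1.0000
    outer loop
      vertex 14.81 10.78 25.81
      vertex 8.62 15.39 25.81
      vertex 1.53 12.33 25.81
    endloop
  endfacet
  facet normal 0.0000 0.0000 1.0000
    outer loop
      vertex 14.81 10.78 25.81
      vertex 1.53 12.33 25.81
      vertex 0.63 4.66 25.81
    endloop
  endfacet
  facet normal 0.0000 0.0000 1.0000
    outer loop
      vertex 14.81 10.78 25.81
      vertex 0.63 4.66 25.81
      vertex 6.82 0.05 25.81
    endloop
  endfacet
  facet normal 0.0000 0.0000 1.0000
    outer loop
      vertex 14.81 10.78 25.81
      vertex 6.82 0.05 25.81
      vertex 13.91 3.11 25.81
    endloop
  endfacet
  facet normal 0.5973 0.8020 0.0000
    outer loop
      vertex 14.81 10.78 0.00
      vertex 8.62 15.39 0.00
      vertex 8.62 15.39 25.81
    endloop
  endfacet
  facet normal 0.5973 0.8020 0.0000
    outer loop
      vertex 14.81 10.78 0.00
      vertex 8.62 15.39 25.81
      vertex 14.81 10.78 25.81
    endloop
  endfacet
  facet normal -0.3963 0.9181 0.0000
    outer loop
      vertex 8.62 15.39 0.00
      vertex 1.53 12.33 0.00
      vertex 1.53 12.33 25.81
    endloop
  endfacet
  facet normal -0.3963 0.9181 0.0000
    outer loop
      vertex 8.62 15.39 0.00
      vertex 1.53 12.33 25.81
      vertex 8.62 15.39 25.81
    endloop
  endfacet
  facet normal -0.9932 0.1165 0.0000
    outer loop
      vertex 1.53 12.33 0.00
      vertex 0.63 4.66 0.00
      vertex 0.63 4.66 25.81
    endloop
  endfacet
  facet normal -0.9932 0.1165 0.0000
    outer loop
      vertex 1.53 12.33 0.00
      vertex 0.63 4.66 25.81
      vertex 1.53 12.33 25.81
    endloop
  endfacet
  facet normal -0.5973 -0.8020 0.0000
    outer loop
      vertex 0.63 4.66 0.00
      vertex 6.82 0.05 0.00
      vertex 6.82 0.05 25.81
    endloop
  endfacet
  facet normal -0.5973 -0.8020 0.0000
    outer loop
      vertex 0.63 4.66 0.00
      vertex 6.82 0.05 25.81
      vertex 0.63 4.66 25.81
    endloop
  endfacet
  facet normal 0.3963 -0.9181 0.0000
    outer loop
      vertex 6.82 0.05 0.00
      vertex 13.91 3.11 0.00
      vertex 13.91 3.11 25.81
    endloop
  endfacet
  facet normal 0.3963 -0.9181 0.0000
    outer loop
      vertex 6.82 0.05 0.00
      vertex 13.91 3.11 25.81
      vertex 6.82 0.05 25.81
    endloop
  endfacet
  facet normal 0.9932 -0.1165 0.0000
    outer loop
      vertex 13.91 3.11 0.00
      vertex 14.81 10.78 0.00
      vertex 14.81 10.78 25.81
    endloop
  endfacet
  facet normal 0.9932 -0.1165 0.0000
    outer loop
      vertex 13.91 3.11 0.00
      vertex 14.81 10.78 25.81
      vertex 13.91 3.11 25.81
    endloop
  endfacet
endsolid part

The G0 Z moves step by Δz≈5.16 mm. Every layer's G1 loop is the same polygon, so the solid is a straight extrusion of it from z=0 to z≈25.8. Closing with flat bottom and top caps and triangulating gives 20 facets — a regular 6-sided prism (a cylinder approximated with 6 flat sides), circumscribed radius ≈ 7.72 mm, height ≈ 25.8 mm.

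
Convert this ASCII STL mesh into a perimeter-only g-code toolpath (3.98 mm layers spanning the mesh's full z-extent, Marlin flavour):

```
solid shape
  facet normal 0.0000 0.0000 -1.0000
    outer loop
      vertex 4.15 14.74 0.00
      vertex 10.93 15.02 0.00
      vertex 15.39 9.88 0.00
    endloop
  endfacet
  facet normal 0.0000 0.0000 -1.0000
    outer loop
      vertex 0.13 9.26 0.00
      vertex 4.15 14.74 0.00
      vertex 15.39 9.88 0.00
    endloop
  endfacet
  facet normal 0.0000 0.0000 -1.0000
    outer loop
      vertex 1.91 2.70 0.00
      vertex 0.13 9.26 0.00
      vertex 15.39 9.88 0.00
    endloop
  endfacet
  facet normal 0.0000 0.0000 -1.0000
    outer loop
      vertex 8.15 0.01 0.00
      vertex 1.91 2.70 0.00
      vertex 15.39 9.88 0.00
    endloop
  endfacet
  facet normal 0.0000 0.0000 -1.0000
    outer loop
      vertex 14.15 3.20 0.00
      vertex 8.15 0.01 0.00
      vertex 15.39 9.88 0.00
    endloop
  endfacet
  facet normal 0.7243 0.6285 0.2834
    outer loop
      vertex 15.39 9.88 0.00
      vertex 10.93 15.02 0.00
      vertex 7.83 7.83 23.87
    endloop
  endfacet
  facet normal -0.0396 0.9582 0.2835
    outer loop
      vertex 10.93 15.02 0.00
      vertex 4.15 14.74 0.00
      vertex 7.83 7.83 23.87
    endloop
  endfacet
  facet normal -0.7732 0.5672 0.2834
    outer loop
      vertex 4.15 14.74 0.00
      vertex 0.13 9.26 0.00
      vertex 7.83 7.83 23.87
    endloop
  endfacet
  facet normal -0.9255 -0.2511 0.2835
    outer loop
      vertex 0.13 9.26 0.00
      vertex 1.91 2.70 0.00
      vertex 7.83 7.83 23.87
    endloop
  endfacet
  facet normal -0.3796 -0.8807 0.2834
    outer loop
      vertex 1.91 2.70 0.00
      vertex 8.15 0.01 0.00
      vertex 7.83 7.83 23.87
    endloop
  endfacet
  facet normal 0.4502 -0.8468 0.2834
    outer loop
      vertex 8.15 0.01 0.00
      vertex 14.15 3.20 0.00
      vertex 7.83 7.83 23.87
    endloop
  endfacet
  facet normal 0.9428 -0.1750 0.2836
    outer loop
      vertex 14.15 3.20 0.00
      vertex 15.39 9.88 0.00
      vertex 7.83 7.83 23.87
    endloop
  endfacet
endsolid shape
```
; perimeter-only toolpath
G21 ; units = mm
G90 ; absolute positioning
G28 ; home
; layer 1
G0 Z3.98
G0 X14.13 Y9.54
G1 X10.41 Y13.82
G1 X4.76 Y13.59
G1 X1.41 Y9.02
G1 X2.90 Y3.56
G1 X8.10 Y1.31
G1 X13.10 Y3.97
G1 X14.13 Y9.54
; layer 2
G0 Z7.96
G0 X12.87 Y9.20
G1 X9.90 Y12.62
G1 X5.38 Y12.44
G1 X2.70 Y8.78
G1 X3.88 Y4.41
G1 X8.04 Y2.62
G1 X12.04 Y4.74
G1 X12.87 Y9.20
; layer 3
G0 Z11.94
G0 X11.61 Y8.86
G1 X9.38 Y11.43
G1 X5.99 Y11.29
G1 X3.98 Y8.54
G1 X4.87 Y5.27
G1 X7.99 Y3.92
G1 X10.99 Y5.52
G1 X11.61 Y8.86
; layer 4
G0 Z15.91
G0 X10.35 Y8.51
G1 X8.86 Y10.23
G1 X6.60 Y10.13
G1 X5.26 Y8.31
G1 X5.86 Y6.12
G1 X7.94 Y5.22
G1 X9.94 Y6.29
G1 X10.35 Y8.51
; layer 5
G0 Z19.89
G0 X9.09 Y8.17
G1 X8.35 Y9.03
G1 X7.22 Y8.98
G1 X6.55 Y8.07
G1 X6.84 Y6.97
G1 X7.88 Y6.53
G1 X8.88 Y7.06
G1 X9.09 Y8.17
M2 ; end

The solid is a regular 7-sided pyramid, base circumscribed radius ≈ 7.83 mm, apex at z ≈ 23.9 mm. Slicing at Δz = 3.98 mm — 6 equal slices spanning the solid's height, so layer i sits at z = i·h/6 — gives 5 non-empty perimeters. Each is a 7-segment closed polygon; G0 lifts to the layer z and rapids to the start vertex, then G1 traces the edges. The cross-section shrinks linearly with z (the slice at the apex is degenerate and omitted).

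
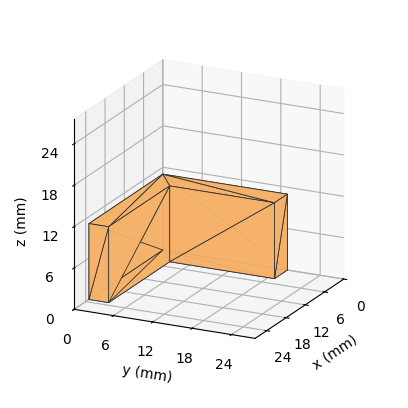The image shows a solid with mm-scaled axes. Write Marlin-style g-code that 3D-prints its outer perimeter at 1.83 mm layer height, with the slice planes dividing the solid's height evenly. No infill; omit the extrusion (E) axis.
Reading the render: the shape is an L-shaped prism: outer 23 × 19 mm, arm thicknesses ≈ 3 mm (horizontal) and 4 mm (vertical), extruded 11 mm in z (dimensions read to the nearest mm from the axis ticks). For the g-code, the solid's height is divided into equal slices at the stated Δz and each level perimeter traced with G1 moves after a G0 lift.

; perimeter-only toolpath
G21 ; units = mm
G90 ; absolute positioning
G28 ; home
; layer 1
G0 Z1.83
G0 X0.00 Y0.00
G1 X23.00 Y0.00
G1 X23.00 Y3.00
G1 X4.00 Y3.00
G1 X4.00 Y19.00
G1 X0.00 Y19.00
G1 X0.00 Y0.00
; layer 2
G0 Z3.67
G0 X0.00 Y0.00
G1 X23.00 Y0.00
G1 X23.00 Y3.00
G1 X4.00 Y3.00
G1 X4.00 Y19.00
G1 X0.00 Y19.00
G1 X0.00 Y0.00
; layer 3
G0 Z5.50
G0 X0.00 Y0.00
G1 X23.00 Y0.00
G1 X23.00 Y3.00
G1 X4.00 Y3.00
G1 X4.00 Y19.00
G1 X0.00 Y19.00
G1 X0.00 Y0.00
; layer 4
G0 Z7.33
G0 X0.00 Y0.00
G1 X23.00 Y0.00
G1 X23.00 Y3.00
G1 X4.00 Y3.00
G1 X4.00 Y19.00
G1 X0.00 Y19.00
G1 X0.00 Y0.00
; layer 5
G0 Z9.17
G0 X0.00 Y0.00
G1 X23.00 Y0.00
G1 X23.00 Y3.00
G1 X4.00 Y3.00
G1 X4.00 Y19.00
G1 X0.00 Y19.00
G1 X0.00 Y0.00
; layer 6
G0 Z11.00
G0 X0.00 Y0.00
G1 X23.00 Y0.00
G1 X23.00 Y3.00
G1 X4.00 Y3.00
G1 X4.00 Y19.00
G1 X0.00 Y19.00
G1 X0.00 Y0.00
M2 ; end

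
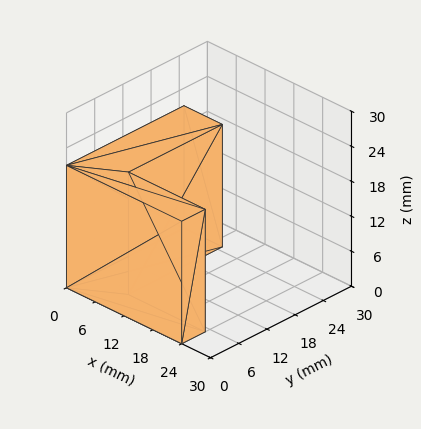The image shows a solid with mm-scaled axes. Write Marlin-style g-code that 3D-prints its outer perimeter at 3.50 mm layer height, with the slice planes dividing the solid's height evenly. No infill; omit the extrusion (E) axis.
Reading the render: the shape is an L-shaped prism: outer 24 × 25 mm, arm thicknesses ≈ 5 mm (horizontal) and 8 mm (vertical), extruded 21 mm in z (dimensions read to the nearest mm from the axis ticks). For the g-code, the solid's height is divided into equal slices at the stated Δz and each level perimeter traced with G1 moves after a G0 lift.

; perimeter-only toolpath
G21 ; units = mm
G90 ; absolute positioning
G28 ; home
; layer 1
G0 Z3.50
G0 X0.00 Y0.00
G1 X24.00 Y0.00
G1 X24.00 Y5.00
G1 X8.00 Y5.00
G1 X8.00 Y25.00
G1 X0.00 Y25.00
G1 X0.00 Y0.00
; layer 2
G0 Z7.00
G0 X0.00 Y0.00
G1 X24.00 Y0.00
G1 X24.00 Y5.00
G1 X8.00 Y5.00
G1 X8.00 Y25.00
G1 X0.00 Y25.00
G1 X0.00 Y0.00
; layer 3
G0 Z10.50
G0 X0.00 Y0.00
G1 X24.00 Y0.00
G1 X24.00 Y5.00
G1 X8.00 Y5.00
G1 X8.00 Y25.00
G1 X0.00 Y25.00
G1 X0.00 Y0.00
; layer 4
G0 Z14.00
G0 X0.00 Y0.00
G1 X24.00 Y0.00
G1 X24.00 Y5.00
G1 X8.00 Y5.00
G1 X8.00 Y25.00
G1 X0.00 Y25.00
G1 X0.00 Y0.00
; layer 5
G0 Z17.50
G0 X0.00 Y0.00
G1 X24.00 Y0.00
G1 X24.00 Y5.00
G1 X8.00 Y5.00
G1 X8.00 Y25.00
G1 X0.00 Y25.00
G1 X0.00 Y0.00
; layer 6
G0 Z21.00
G0 X0.00 Y0.00
G1 X24.00 Y0.00
G1 X24.00 Y5.00
G1 X8.00 Y5.00
G1 X8.00 Y25.00
G1 X0.00 Y25.00
G1 X0.00 Y0.00
M2 ; end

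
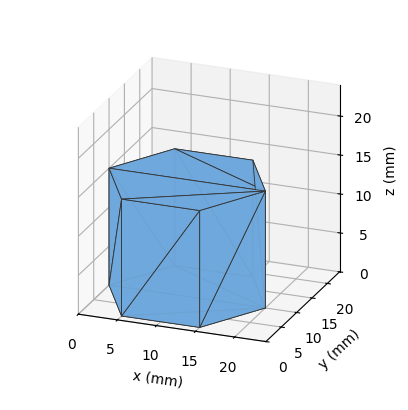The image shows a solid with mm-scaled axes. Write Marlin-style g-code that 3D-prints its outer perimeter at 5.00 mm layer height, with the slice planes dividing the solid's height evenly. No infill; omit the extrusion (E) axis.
Reading the render: the shape is a regular 6-sided prism (a cylinder approximated with 6 flat sides), circumscribed radius ≈ 10 mm, height ≈ 15 mm (dimensions read to the nearest mm from the axis ticks). For the g-code, the solid's height is divided into equal slices at the stated Δz and each level perimeter traced with G1 moves after a G0 lift.

; perimeter-only toolpath
G21 ; units = mm
G90 ; absolute positioning
G28 ; home
; layer 1
G0 Z5.00
G0 X20.00 Y10.00
G1 X15.00 Y18.66
G1 X5.00 Y18.66
G1 X0.00 Y10.00
G1 X5.00 Y1.34
G1 X15.00 Y1.34
G1 X20.00 Y10.00
; layer 2
G0 Z10.00
G0 X20.00 Y10.00
G1 X15.00 Y18.66
G1 X5.00 Y18.66
G1 X0.00 Y10.00
G1 X5.00 Y1.34
G1 X15.00 Y1.34
G1 X20.00 Y10.00
; layer 3
G0 Z15.00
G0 X20.00 Y10.00
G1 X15.00 Y18.66
G1 X5.00 Y18.66
G1 X0.00 Y10.00
G1 X5.00 Y1.34
G1 X15.00 Y1.34
G1 X20.00 Y10.00
M2 ; end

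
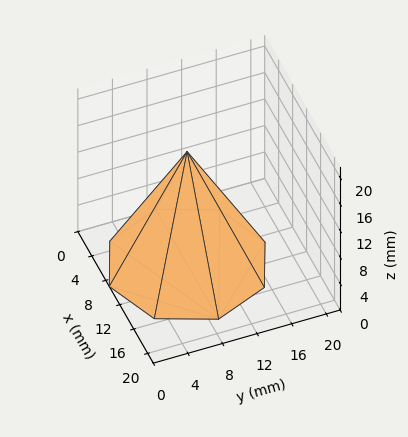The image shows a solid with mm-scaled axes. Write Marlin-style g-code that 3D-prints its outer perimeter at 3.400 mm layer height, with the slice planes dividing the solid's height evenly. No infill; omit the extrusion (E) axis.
Reading the render: the shape is a regular 8-sided pyramid, base circumscribed radius ≈ 9 mm, apex at z ≈ 17 mm (dimensions read to the nearest mm from the axis ticks). For the g-code, the solid's height is divided into equal slices at the stated Δz and each level perimeter traced with G1 moves after a G0 lift.

; perimeter-only toolpath
G21 ; units = mm
G90 ; absolute positioning
G28 ; home
; layer 1
G0 Z3.400
G0 X16.200 Y9.000
G1 X14.091 Y14.091
G1 X9.000 Y16.200
G1 X3.909 Y14.091
G1 X1.800 Y9.000
G1 X3.909 Y3.909
G1 X9.000 Y1.800
G1 X14.091 Y3.909
G1 X16.200 Y9.000
; layer 2
G0 Z6.800
G0 X14.400 Y9.000
G1 X12.818 Y12.818
G1 X9.000 Y14.400
G1 X5.182 Y12.818
G1 X3.600 Y9.000
G1 X5.182 Y5.182
G1 X9.000 Y3.600
G1 X12.818 Y5.182
G1 X14.400 Y9.000
; layer 3
G0 Z10.200
G0 X12.600 Y9.000
G1 X11.546 Y11.546
G1 X9.000 Y12.600
G1 X6.454 Y11.546
G1 X5.400 Y9.000
G1 X6.454 Y6.454
G1 X9.000 Y5.400
G1 X11.546 Y6.454
G1 X12.600 Y9.000
; layer 4
G0 Z13.600
G0 X10.800 Y9.000
G1 X10.273 Y10.273
G1 X9.000 Y10.800
G1 X7.727 Y10.273
G1 X7.200 Y9.000
G1 X7.727 Y7.727
G1 X9.000 Y7.200
G1 X10.273 Y7.727
G1 X10.800 Y9.000
M2 ; end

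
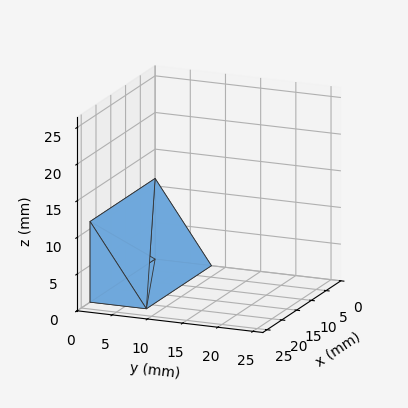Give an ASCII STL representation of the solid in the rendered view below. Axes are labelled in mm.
Reading the render: the shape is a wedge (ramp): 22 × 8 mm base, rising to 11 mm along the y=0 edge and sloping linearly to z=0 at y=8 (dimensions read to the nearest mm from the axis ticks). For the STL, each face is triangulated and given an outward normal.

solid part
  facet normal 0.0000 0.0000 -1.0000
    outer loop
      vertex 22.00 8.00 0.00
      vertex 22.00 0.00 0.00
      vertex 0.00 0.00 0.00
    endloop
  endfacet
  facet normal 0.0000 0.0000 -1.0000
    outer loop
      vertex 0.00 8.00 0.00
      vertex 22.00 8.00 0.00
      vertex 0.00 0.00 0.00
    endloop
  endfacet
  facet normal 0.0000 -1.0000 0.0000
    outer loop
      vertex 0.00 0.00 0.00
      vertex 22.00 0.00 0.00
      vertex 22.00 0.00 11.00
    endloop
  endfacet
  facet normal 0.0000 -1.0000 0.0000
    outer loop
      vertex 0.00 0.00 0.00
      vertex 22.00 0.00 11.00
      vertex 0.00 0.00 11.00
    endloop
  endfacet
  facet normal 0.0000 0.8087 0.5882
    outer loop
      vertex 0.00 0.00 11.00
      vertex 22.00 0.00 11.00
      vertex 22.00 8.00 0.00
    endloop
  endfacet
  facet normal 0.0000 0.8087 0.5882
    outer loop
      vertex 0.00 0.00 11.00
      vertex 22.00 8.00 0.00
      vertex 0.00 8.00 0.00
    endloop
  endfacet
  facet normal -1.0000 0.0000 0.0000
    outer loop
      vertex 0.00 0.00 11.00
      vertex 0.00 8.00 0.00
      vertex 0.00 0.00 0.00
    endloop
  endfacet
  facet normal 1.0000 0.0000 0.0000
    outer loop
      vertex 22.00 0.00 0.00
      vertex 22.00 8.00 0.00
      vertex 22.00 0.00 11.00
    endloop
  endfacet
endsolid part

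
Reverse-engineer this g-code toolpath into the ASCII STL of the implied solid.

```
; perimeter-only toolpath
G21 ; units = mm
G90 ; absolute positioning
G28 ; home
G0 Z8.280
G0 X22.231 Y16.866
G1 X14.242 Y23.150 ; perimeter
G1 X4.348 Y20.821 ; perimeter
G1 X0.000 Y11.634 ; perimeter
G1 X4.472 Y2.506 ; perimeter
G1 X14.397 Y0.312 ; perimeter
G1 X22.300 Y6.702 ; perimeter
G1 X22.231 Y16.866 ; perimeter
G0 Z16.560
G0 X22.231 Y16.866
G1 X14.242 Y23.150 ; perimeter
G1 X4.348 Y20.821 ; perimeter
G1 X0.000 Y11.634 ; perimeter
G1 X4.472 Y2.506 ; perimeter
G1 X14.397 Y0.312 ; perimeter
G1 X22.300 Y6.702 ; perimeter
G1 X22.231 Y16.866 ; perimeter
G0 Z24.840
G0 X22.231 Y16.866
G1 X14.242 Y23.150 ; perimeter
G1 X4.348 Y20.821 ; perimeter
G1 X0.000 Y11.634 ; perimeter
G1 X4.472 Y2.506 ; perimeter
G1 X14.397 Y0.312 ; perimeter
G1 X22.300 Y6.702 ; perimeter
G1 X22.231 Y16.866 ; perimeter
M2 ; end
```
solid part
  facet normal 0.0000 0.0000 -1.0000
    outer loop
      vertex 4.348 20.821 0.000
      vertex 14.242 23.150 0.000
      vertex 22.231 16.866 0.000
    endloop
  endfacet
  facet normal 0.0000 0.0000 -1.0000
    outer loop
      vertex 0.000 11.634 0.000
      vertex 4.348 20.821 0.000
      vertex 22.231 16.866 0.000
    endloop
  endfacet
  facet normal 0.0000 0.0000 -1.0000
    outer loop
      vertex 4.472 2.506 0.000
      vertex 0.000 11.634 0.000
      vertex 22.231 16.866 0.000
    endloop
  endfacet
  facet normal 0.0000 0.0000 -1.0000
    outer loop
      vertex 14.397 0.312 0.000
      vertex 4.472 2.506 0.000
      vertex 22.231 16.866 0.000
    endloop
  endfacet
  facet normal 0.0000 0.0000 -1.0000
    outer loop
      vertex 22.300 6.702 0.000
      vertex 14.397 0.312 0.000
      vertex 22.231 16.866 0.000
    endloop
  endfacet
  facet normal 0.0000 0.0000 1.0000
    outer loop
      vertex 22.231 16.866 24.840
      vertex 14.242 23.150 24.840
      vertex 4.348 20.821 24.840
    endloop
  endfacet
  facet normal 0.0000 0.0000 1.0000
    outer loop
      vertex 22.231 16.866 24.840
      vertex 4.348 20.821 24.840
      vertex 0.000 11.634 24.840
    endloop
  endfacet
  facet normal 0.0000 0.0000 1.0000
    outer loop
      vertex 22.231 16.866 24.840
      vertex 0.000 11.634 24.840
      vertex 4.472 2.506 24.840
    endloop
  endfacet
  facet normal 0.0000 0.0000 1.0000
    outer loop
      vertex 22.231 16.866 24.840
      vertex 4.472 2.506 24.840
      vertex 14.397 0.312 24.840
    endloop
  endfacet
  facet normal 0.0000 0.0000 1.0000
    outer loop
      vertex 22.231 16.866 24.840
      vertex 14.397 0.312 24.840
      vertex 22.300 6.702 24.840
    endloop
  endfacet
  facet normal 0.6182 0.7860 0.0000
    outer loop
      vertex 22.231 16.866 0.000
      vertex 14.242 23.150 0.000
      vertex 14.242 23.150 24.840
    endloop
  endfacet
  facet normal 0.6182 0.7860 0.0000
    outer loop
      vertex 22.231 16.866 0.000
      vertex 14.242 23.150 24.840
      vertex 22.231 16.866 24.840
    endloop
  endfacet
  facet normal -0.2291 0.9734 0.0000
    outer loop
      vertex 14.242 23.150 0.000
      vertex 4.348 20.821 0.000
      vertex 4.348 20.821 24.840
    endloop
  endfacet
  facet normal -0.2291 0.9734 0.0000
    outer loop
      vertex 14.242 23.150 0.000
      vertex 4.348 20.821 24.840
      vertex 14.242 23.150 24.840
    endloop
  endfacet
  facet normal -0.9039 0.4278 0.0000
    outer loop
      vertex 4.348 20.821 0.000
      vertex 0.000 11.634 0.000
      vertex 0.000 11.634 24.840
    endloop
  endfacet
  facet normal -0.9039 0.4278 0.0000
    outer loop
      vertex 4.348 20.821 0.000
      vertex 0.000 11.634 24.840
      vertex 4.348 20.821 24.840
    endloop
  endfacet
  facet normal -0.8980 -0.4400 0.0000
    outer loop
      vertex 0.000 11.634 0.000
      vertex 4.472 2.506 0.000
      vertex 4.472 2.506 24.840
    endloop
  endfacet
  facet normal -0.8980 -0.4400 0.0000
    outer loop
      vertex 0.000 11.634 0.000
      vertex 4.472 2.506 24.840
      vertex 0.000 11.634 24.840
    endloop
  endfacet
  facet normal -0.2158 -0.9764 0.0000
    outer loop
      vertex 4.472 2.506 0.000
      vertex 14.397 0.312 0.000
      vertex 14.397 0.312 24.840
    endloop
  endfacet
  facet normal -0.2158 -0.9764 0.0000
    outer loop
      vertex 4.472 2.506 0.000
      vertex 14.397 0.312 24.840
      vertex 4.472 2.506 24.840
    endloop
  endfacet
  facet normal 0.6287 -0.7776 0.0000
    outer loop
      vertex 14.397 0.312 0.000
      vertex 22.300 6.702 0.000
      vertex 22.300 6.702 24.840
    endloop
  endfacet
  facet normal 0.6287 -0.7776 0.0000
    outer loop
      vertex 14.397 0.312 0.000
      vertex 22.300 6.702 24.840
      vertex 14.397 0.312 24.840
    endloop
  endfacet
  facet normal 1.0000 0.0068 0.0000
    outer loop
      vertex 22.300 6.702 0.000
      vertex 22.231 16.866 0.000
      vertex 22.231 16.866 24.840
    endloop
  endfacet
  facet normal 1.0000 0.0068 0.0000
    outer loop
      vertex 22.300 6.702 0.000
      vertex 22.231 16.866 24.840
      vertex 22.300 6.702 24.840
    endloop
  endfacet
endsolid part

The G0 Z moves step by Δz≈8.280 mm. Every layer's G1 loop is the same polygon, so the solid is a straight extrusion of it from z=0 to z≈24.8. Closing with flat bottom and top caps and triangulating gives 24 facets — a regular 7-sided prism (a cylinder approximated with 7 flat sides), circumscribed radius ≈ 11.7 mm, height ≈ 24.8 mm.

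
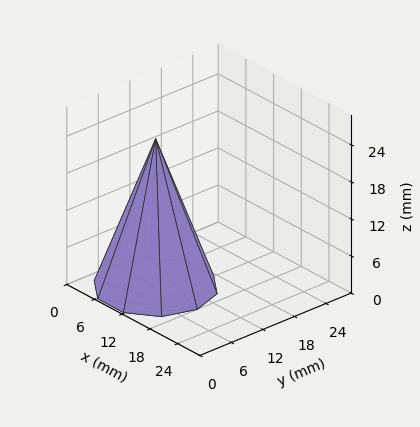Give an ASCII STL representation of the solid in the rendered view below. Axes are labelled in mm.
Reading the render: the shape is a regular 10-sided pyramid, base circumscribed radius ≈ 9 mm, apex at z ≈ 24 mm (dimensions read to the nearest mm from the axis ticks). For the STL, each face is triangulated and given an outward normal.

solid part
  facet normal 0.0000 0.0000 -1.0000
    outer loop
      vertex 11.781 17.560 0.000
      vertex 16.281 14.290 0.000
      vertex 18.000 9.000 0.000
    endloop
  endfacet
  facet normal 0.0000 0.0000 -1.0000
    outer loop
      vertex 6.219 17.560 0.000
      vertex 11.781 17.560 0.000
      vertex 18.000 9.000 0.000
    endloop
  endfacet
  facet normal 0.0000 0.0000 -1.0000
    outer loop
      vertex 1.719 14.290 0.000
      vertex 6.219 17.560 0.000
      vertex 18.000 9.000 0.000
    endloop
  endfacet
  facet normal 0.0000 0.0000 -1.0000
    outer loop
      vertex 0.000 9.000 0.000
      vertex 1.719 14.290 0.000
      vertex 18.000 9.000 0.000
    endloop
  endfacet
  facet normal 0.0000 0.0000 -1.0000
    outer loop
      vertex 1.719 3.710 0.000
      vertex 0.000 9.000 0.000
      vertex 18.000 9.000 0.000
    endloop
  endfacet
  facet normal 0.0000 0.0000 -1.0000
    outer loop
      vertex 6.219 0.440 0.000
      vertex 1.719 3.710 0.000
      vertex 18.000 9.000 0.000
    endloop
  endfacet
  facet normal 0.0000 0.0000 -1.0000
    outer loop
      vertex 11.781 0.440 0.000
      vertex 6.219 0.440 0.000
      vertex 18.000 9.000 0.000
    endloop
  endfacet
  facet normal 0.0000 0.0000 -1.0000
    outer loop
      vertex 16.281 3.710 0.000
      vertex 11.781 0.440 0.000
      vertex 18.000 9.000 0.000
    endloop
  endfacet
  facet normal 0.8958 0.2911 0.3359
    outer loop
      vertex 18.000 9.000 0.000
      vertex 16.281 14.290 0.000
      vertex 9.000 9.000 24.000
    endloop
  endfacet
  facet normal 0.5537 0.7620 0.3359
    outer loop
      vertex 16.281 14.290 0.000
      vertex 11.781 17.560 0.000
      vertex 9.000 9.000 24.000
    endloop
  endfacet
  facet normal 0.0000 0.9419 0.3359
    outer loop
      vertex 11.781 17.560 0.000
      vertex 6.219 17.560 0.000
      vertex 9.000 9.000 24.000
    endloop
  endfacet
  facet normal -0.5537 0.7620 0.3359
    outer loop
      vertex 6.219 17.560 0.000
      vertex 1.719 14.290 0.000
      vertex 9.000 9.000 24.000
    endloop
  endfacet
  facet normal -0.8958 0.2911 0.3359
    outer loop
      vertex 1.719 14.290 0.000
      vertex 0.000 9.000 0.000
      vertex 9.000 9.000 24.000
    endloop
  endfacet
  facet normal -0.8958 -0.2911 0.3359
    outer loop
      vertex 0.000 9.000 0.000
      vertex 1.719 3.710 0.000
      vertex 9.000 9.000 24.000
    endloop
  endfacet
  facet normal -0.5537 -0.7620 0.3359
    outer loop
      vertex 1.719 3.710 0.000
      vertex 6.219 0.440 0.000
      vertex 9.000 9.000 24.000
    endloop
  endfacet
  facet normal 0.0000 -0.9419 0.3359
    outer loop
      vertex 6.219 0.440 0.000
      vertex 11.781 0.440 0.000
      vertex 9.000 9.000 24.000
    endloop
  endfacet
  facet normal 0.5537 -0.7620 0.3359
    outer loop
      vertex 11.781 0.440 0.000
      vertex 16.281 3.710 0.000
      vertex 9.000 9.000 24.000
    endloop
  endfacet
  facet normal 0.8958 -0.2911 0.3359
    outer loop
      vertex 16.281 3.710 0.000
      vertex 18.000 9.000 0.000
      vertex 9.000 9.000 24.000
    endloop
  endfacet
endsolid part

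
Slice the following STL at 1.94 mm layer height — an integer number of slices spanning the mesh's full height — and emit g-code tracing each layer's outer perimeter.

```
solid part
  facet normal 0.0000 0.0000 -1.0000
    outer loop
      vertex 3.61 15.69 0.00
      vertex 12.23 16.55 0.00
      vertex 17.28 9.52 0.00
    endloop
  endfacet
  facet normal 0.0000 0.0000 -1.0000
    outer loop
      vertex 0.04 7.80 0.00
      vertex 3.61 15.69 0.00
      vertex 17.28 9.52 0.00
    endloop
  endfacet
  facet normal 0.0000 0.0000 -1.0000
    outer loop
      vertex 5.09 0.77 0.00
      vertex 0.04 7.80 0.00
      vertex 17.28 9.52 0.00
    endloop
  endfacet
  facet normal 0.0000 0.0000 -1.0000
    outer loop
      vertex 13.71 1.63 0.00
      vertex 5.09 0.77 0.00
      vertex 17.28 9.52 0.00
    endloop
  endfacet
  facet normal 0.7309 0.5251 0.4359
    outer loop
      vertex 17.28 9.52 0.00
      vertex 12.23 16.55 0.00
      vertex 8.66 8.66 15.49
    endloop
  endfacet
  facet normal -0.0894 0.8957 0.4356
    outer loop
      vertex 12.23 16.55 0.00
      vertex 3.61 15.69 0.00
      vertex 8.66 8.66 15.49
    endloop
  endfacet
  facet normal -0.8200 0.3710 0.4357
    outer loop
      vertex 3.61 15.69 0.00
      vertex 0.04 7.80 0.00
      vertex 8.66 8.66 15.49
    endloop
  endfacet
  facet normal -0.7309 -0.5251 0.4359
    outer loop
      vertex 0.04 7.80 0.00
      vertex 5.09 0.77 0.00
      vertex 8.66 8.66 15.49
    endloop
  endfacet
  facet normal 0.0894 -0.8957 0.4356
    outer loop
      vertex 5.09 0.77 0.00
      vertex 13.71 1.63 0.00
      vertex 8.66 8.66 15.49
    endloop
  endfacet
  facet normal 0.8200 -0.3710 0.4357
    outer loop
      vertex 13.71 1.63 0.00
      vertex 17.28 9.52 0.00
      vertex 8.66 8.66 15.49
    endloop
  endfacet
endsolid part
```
; perimeter-only toolpath
G21 ; units = mm
G90 ; absolute positioning
G28 ; home
; layer 1
G0 Z1.94
G0 X16.20 Y9.41
G1 X11.78 Y15.56
G1 X4.24 Y14.81
G1 X1.12 Y7.91
G1 X5.54 Y1.76
G1 X13.08 Y2.51
G1 X16.20 Y9.41
; layer 2
G0 Z3.87
G0 X15.12 Y9.30
G1 X11.34 Y14.58
G1 X4.87 Y13.93
G1 X2.19 Y8.02
G1 X5.98 Y2.74
G1 X12.45 Y3.39
G1 X15.12 Y9.30
; layer 3
G0 Z5.81
G0 X14.05 Y9.20
G1 X10.89 Y13.59
G1 X5.50 Y13.05
G1 X3.27 Y8.12
G1 X6.43 Y3.73
G1 X11.82 Y4.27
G1 X14.05 Y9.20
; layer 4
G0 Z7.75
G0 X12.97 Y9.09
G1 X10.45 Y12.61
G1 X6.13 Y12.18
G1 X4.35 Y8.23
G1 X6.88 Y4.71
G1 X11.19 Y5.14
G1 X12.97 Y9.09
; layer 5
G0 Z9.68
G0 X11.89 Y8.98
G1 X10.00 Y11.62
G1 X6.77 Y11.30
G1 X5.43 Y8.34
G1 X7.32 Y5.70
G1 X10.55 Y6.02
G1 X11.89 Y8.98
; layer 6
G0 Z11.62
G0 X10.82 Y8.88
G1 X9.55 Y10.63
G1 X7.40 Y10.42
G1 X6.50 Y8.45
G1 X7.77 Y6.69
G1 X9.92 Y6.90
G1 X10.82 Y8.88
; layer 7
G0 Z13.55
G0 X9.74 Y8.77
G1 X9.11 Y9.65
G1 X8.03 Y9.54
G1 X7.58 Y8.55
G1 X8.21 Y7.67
G1 X9.29 Y7.78
G1 X9.74 Y8.77
M2 ; end

The solid is a regular 6-sided pyramid, base circumscribed radius ≈ 8.66 mm, apex at z ≈ 15.5 mm. Slicing at Δz = 1.94 mm — 8 equal slices spanning the solid's height, so layer i sits at z = i·h/8 — gives 7 non-empty perimeters. Each is a 6-segment closed polygon; G0 lifts to the layer z and rapids to the start vertex, then G1 traces the edges. The cross-section shrinks linearly with z (the slice at the apex is degenerate and omitted).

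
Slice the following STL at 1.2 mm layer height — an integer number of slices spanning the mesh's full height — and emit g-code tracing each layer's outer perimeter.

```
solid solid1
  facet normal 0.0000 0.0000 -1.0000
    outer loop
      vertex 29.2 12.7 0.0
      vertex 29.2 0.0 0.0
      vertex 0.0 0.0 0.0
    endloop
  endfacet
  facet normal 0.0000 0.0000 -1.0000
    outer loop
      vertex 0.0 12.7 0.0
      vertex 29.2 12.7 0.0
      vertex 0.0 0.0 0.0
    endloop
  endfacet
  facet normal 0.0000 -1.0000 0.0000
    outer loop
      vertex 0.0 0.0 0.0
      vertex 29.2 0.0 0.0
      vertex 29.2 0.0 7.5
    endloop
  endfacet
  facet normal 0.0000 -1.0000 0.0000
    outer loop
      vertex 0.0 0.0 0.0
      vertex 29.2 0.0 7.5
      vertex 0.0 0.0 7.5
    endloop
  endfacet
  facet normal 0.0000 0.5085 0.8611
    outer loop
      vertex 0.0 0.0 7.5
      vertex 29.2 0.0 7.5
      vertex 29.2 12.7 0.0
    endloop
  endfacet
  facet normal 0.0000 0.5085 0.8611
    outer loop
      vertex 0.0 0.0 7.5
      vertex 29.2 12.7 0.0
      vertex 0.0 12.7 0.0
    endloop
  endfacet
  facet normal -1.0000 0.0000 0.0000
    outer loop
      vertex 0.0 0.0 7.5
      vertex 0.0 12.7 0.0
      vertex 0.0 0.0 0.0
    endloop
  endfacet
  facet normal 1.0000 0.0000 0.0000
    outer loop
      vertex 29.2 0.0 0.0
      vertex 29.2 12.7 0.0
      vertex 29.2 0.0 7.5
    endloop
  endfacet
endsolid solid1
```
; perimeter-only toolpath
G21 ; units = mm
G90 ; absolute positioning
G28 ; home
; layer 1
G0 Z1.2
G0 X0.0 Y0.0
G1 X29.2 Y0.0
G1 X29.2 Y10.6
G1 X0.0 Y10.6
G1 X0.0 Y0.0
; layer 2
G0 Z2.5
G0 X0.0 Y0.0
G1 X29.2 Y0.0
G1 X29.2 Y8.5
G1 X0.0 Y8.5
G1 X0.0 Y0.0
; layer 3
G0 Z3.8
G0 X0.0 Y0.0
G1 X29.2 Y0.0
G1 X29.2 Y6.3
G1 X0.0 Y6.3
G1 X0.0 Y0.0
; layer 4
G0 Z5.0
G0 X0.0 Y0.0
G1 X29.2 Y0.0
G1 X29.2 Y4.2
G1 X0.0 Y4.2
G1 X0.0 Y0.0
; layer 5
G0 Z6.2
G0 X0.0 Y0.0
G1 X29.2 Y0.0
G1 X29.2 Y2.1
G1 X0.0 Y2.1
G1 X0.0 Y0.0
M2 ; end

The solid is a wedge (ramp): 29.2 × 12.7 mm base, rising to 7.5 mm along the y=0 edge and sloping linearly to z=0 at y=12.7. Slicing at Δz = 1.2 mm — 6 equal slices spanning the solid's height, so layer i sits at z = i·h/6 — gives 5 non-empty perimeters. Each is a 4-segment closed polygon; G0 lifts to the layer z and rapids to the start vertex, then G1 traces the edges. The cross-section shrinks linearly with z (the slice at the apex is degenerate and omitted).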